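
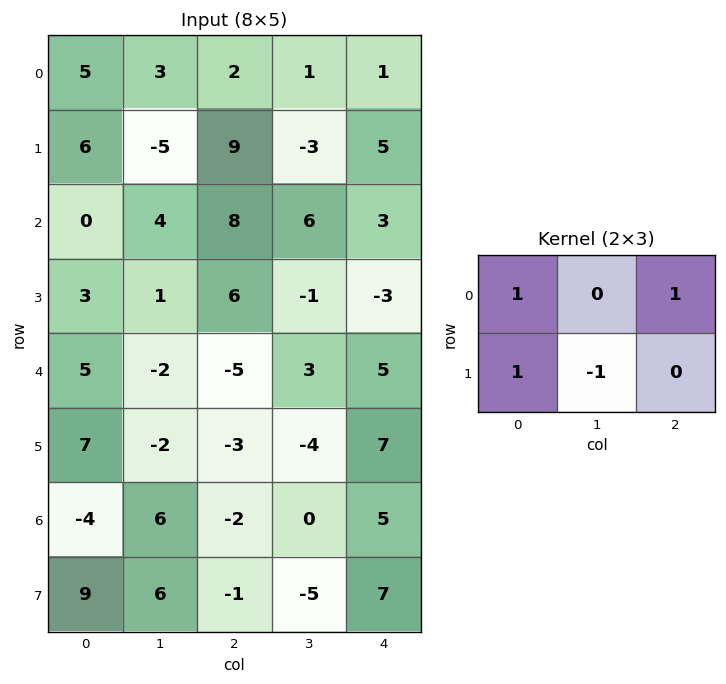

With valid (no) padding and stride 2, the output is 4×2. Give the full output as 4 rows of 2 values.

18 15
10 18
9 1
-3 7

Output[0,0]: The receptive field on the input at this output position is [5 3 2 / 6 -5 9]. Elementwise product with the kernel and sum: 5·1 + 2·1 + 6·1 + -5·-1.
Output[0,1]: The receptive field on the input at this output position is [2 1 1 / 9 -3 5]. Elementwise product with the kernel and sum: 2·1 + 1·1 + 9·1 + -3·-1.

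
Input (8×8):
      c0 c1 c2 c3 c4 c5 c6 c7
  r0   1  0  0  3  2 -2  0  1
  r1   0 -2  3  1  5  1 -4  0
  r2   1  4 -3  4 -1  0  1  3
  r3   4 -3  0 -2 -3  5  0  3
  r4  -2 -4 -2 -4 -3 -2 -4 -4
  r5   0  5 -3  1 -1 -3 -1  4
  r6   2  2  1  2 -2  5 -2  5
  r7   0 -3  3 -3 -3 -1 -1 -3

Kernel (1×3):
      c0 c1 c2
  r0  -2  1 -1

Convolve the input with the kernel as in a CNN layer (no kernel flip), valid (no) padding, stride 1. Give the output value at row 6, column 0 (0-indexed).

The receptive field on the input at this output position is [2 2 1]. Elementwise product with the kernel and sum: 2·-2 + 2·1 + 1·-1.

-3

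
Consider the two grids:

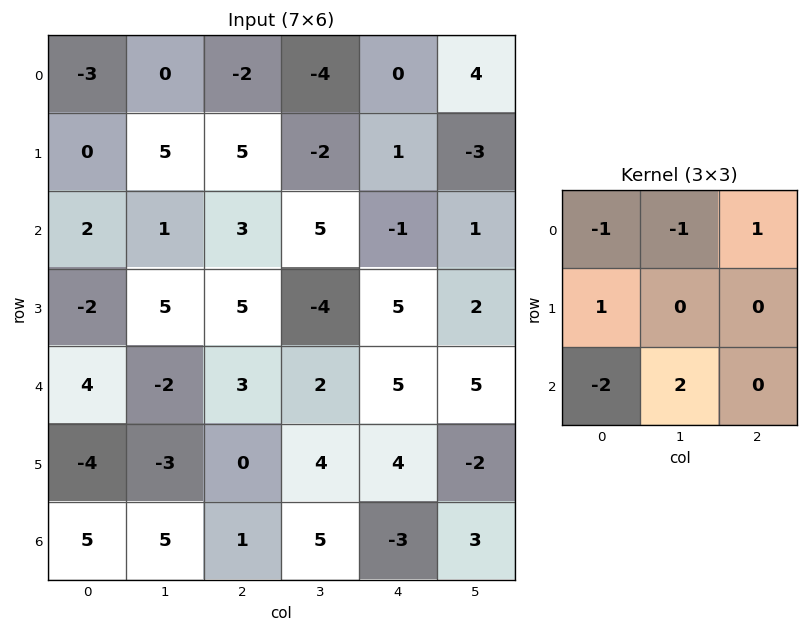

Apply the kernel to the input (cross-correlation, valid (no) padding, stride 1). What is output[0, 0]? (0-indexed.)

-1

The receptive field on the input at this output position is [-3 0 -2 / 0 5 5 / 2 1 3]. Elementwise product with the kernel and sum: -3·-1 + 0·-1 + -2·1 + 0·1 + 2·-2 + 1·2.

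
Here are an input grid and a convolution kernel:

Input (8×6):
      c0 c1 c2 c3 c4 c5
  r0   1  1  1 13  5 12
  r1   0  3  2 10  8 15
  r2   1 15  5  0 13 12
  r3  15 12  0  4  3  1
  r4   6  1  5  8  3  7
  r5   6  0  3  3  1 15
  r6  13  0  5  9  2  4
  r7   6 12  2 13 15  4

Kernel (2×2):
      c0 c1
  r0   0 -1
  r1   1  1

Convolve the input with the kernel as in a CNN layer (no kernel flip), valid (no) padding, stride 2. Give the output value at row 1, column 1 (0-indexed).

4

The receptive field on the input at this output position is [5 0 / 0 4]. Elementwise product with the kernel and sum: 0·-1 + 0·1 + 4·1.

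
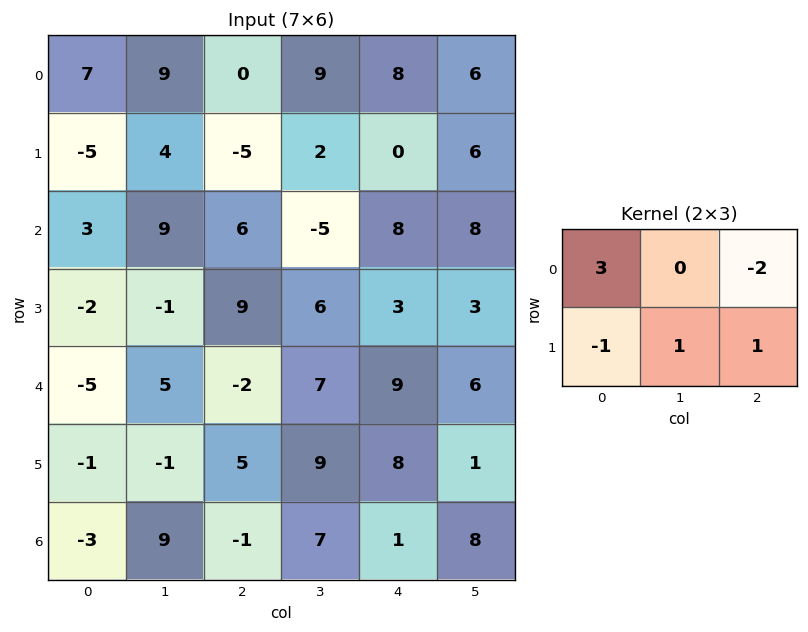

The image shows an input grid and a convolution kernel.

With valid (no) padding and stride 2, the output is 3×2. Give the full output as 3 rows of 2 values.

Output[0,0]: The receptive field on the input at this output position is [7 9 0 / -5 4 -5]. Elementwise product with the kernel and sum: 7·3 + 0·-2 + -5·-1 + 4·1 + -5·1.

25 -9
7 2
-6 -12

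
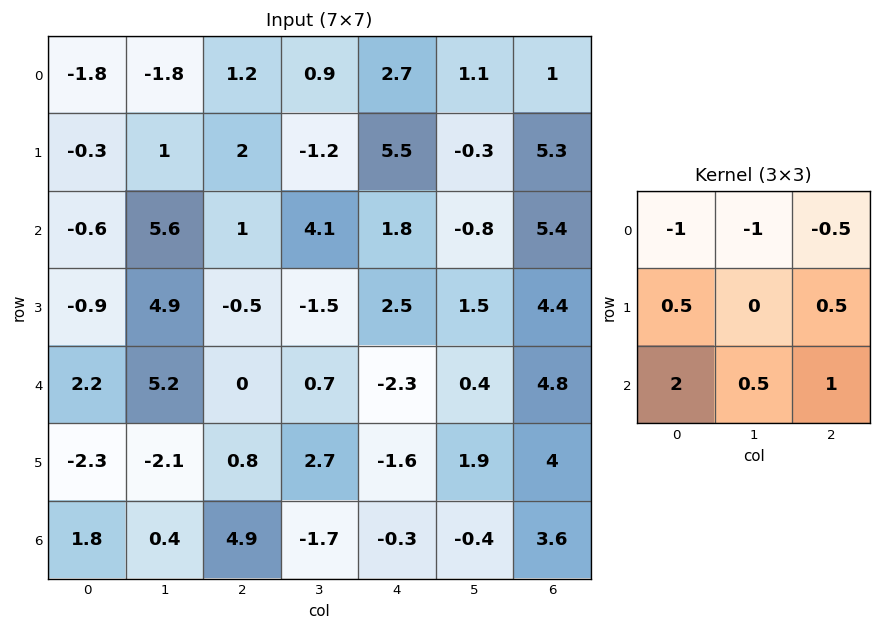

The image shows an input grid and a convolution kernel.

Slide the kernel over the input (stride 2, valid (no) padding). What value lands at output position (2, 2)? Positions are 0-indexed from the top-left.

The receptive field on the input at this output position is [-2.3 0.4 4.8 / -1.6 1.9 4 / -0.3 -0.4 3.6]. Elementwise product with the kernel and sum: -2.3·-1 + 0.4·-1 + 4.8·-0.5 + -1.6·0.5 + 4·0.5 + -0.3·2 + -0.4·0.5 + 3.6·1.

3.5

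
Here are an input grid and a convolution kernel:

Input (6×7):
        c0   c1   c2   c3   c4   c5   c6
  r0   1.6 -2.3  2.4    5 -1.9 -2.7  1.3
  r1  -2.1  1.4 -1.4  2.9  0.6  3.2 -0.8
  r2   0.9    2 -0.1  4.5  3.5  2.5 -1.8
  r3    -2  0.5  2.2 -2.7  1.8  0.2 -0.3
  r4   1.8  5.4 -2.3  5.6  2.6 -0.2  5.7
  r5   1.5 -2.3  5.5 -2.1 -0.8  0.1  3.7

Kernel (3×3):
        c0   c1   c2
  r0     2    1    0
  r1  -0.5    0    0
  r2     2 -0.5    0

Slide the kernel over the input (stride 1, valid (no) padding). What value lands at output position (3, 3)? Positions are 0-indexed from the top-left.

-10.2

The receptive field on the input at this output position is [-2.7 1.8 0.2 / 5.6 2.6 -0.2 / -2.1 -0.8 0.1]. Elementwise product with the kernel and sum: -2.7·2 + 1.8·1 + 5.6·-0.5 + -2.1·2 + -0.8·-0.5.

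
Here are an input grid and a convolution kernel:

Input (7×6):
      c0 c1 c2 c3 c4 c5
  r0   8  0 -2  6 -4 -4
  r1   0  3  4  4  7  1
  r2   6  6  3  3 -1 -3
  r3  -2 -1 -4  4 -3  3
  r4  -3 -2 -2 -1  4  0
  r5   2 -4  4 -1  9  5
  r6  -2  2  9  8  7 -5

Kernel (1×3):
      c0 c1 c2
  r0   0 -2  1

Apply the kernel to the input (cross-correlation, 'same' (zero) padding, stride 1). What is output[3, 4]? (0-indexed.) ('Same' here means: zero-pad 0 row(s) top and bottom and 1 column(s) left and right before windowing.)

The receptive field on the zero-padded input at this output position is [4 -3 3]. Elementwise product with the kernel and sum: -3·-2 + 3·1.

9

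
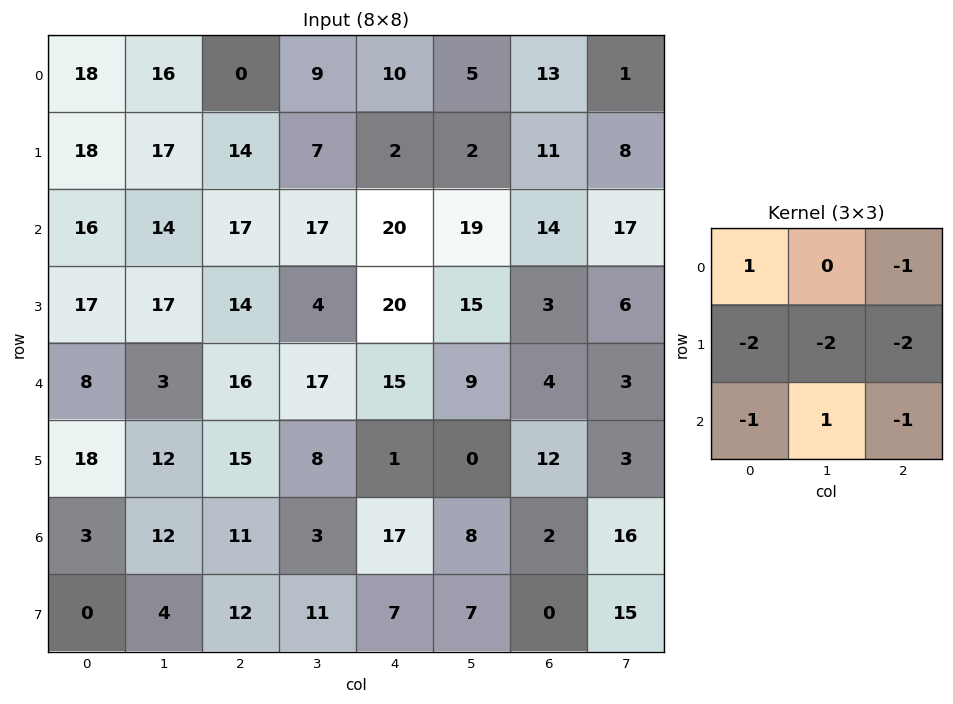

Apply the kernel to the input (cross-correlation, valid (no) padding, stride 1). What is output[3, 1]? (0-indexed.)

-64

The receptive field on the input at this output position is [17 14 4 / 3 16 17 / 12 15 8]. Elementwise product with the kernel and sum: 17·1 + 4·-1 + 3·-2 + 16·-2 + 17·-2 + 12·-1 + 15·1 + 8·-1.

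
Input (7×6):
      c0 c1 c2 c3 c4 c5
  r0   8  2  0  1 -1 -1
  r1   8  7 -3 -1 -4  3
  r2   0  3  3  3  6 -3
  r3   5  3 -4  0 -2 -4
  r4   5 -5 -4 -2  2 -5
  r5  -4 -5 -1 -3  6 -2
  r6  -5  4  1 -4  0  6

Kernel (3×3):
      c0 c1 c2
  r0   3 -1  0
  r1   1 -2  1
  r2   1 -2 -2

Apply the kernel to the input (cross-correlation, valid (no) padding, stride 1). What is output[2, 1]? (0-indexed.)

24

The receptive field on the input at this output position is [3 3 3 / 3 -4 0 / -5 -4 -2]. Elementwise product with the kernel and sum: 3·3 + 3·-1 + 3·1 + -4·-2 + 0·1 + -5·1 + -4·-2 + -2·-2.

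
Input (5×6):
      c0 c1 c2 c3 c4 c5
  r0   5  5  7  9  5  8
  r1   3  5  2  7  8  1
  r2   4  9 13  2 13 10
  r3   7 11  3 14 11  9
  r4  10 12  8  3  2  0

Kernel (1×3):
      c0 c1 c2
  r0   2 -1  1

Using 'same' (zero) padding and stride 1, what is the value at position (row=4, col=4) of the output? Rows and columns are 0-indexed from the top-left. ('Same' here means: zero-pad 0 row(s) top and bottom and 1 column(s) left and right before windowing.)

The receptive field on the zero-padded input at this output position is [3 2 0]. Elementwise product with the kernel and sum: 3·2 + 2·-1 + 0·1.

4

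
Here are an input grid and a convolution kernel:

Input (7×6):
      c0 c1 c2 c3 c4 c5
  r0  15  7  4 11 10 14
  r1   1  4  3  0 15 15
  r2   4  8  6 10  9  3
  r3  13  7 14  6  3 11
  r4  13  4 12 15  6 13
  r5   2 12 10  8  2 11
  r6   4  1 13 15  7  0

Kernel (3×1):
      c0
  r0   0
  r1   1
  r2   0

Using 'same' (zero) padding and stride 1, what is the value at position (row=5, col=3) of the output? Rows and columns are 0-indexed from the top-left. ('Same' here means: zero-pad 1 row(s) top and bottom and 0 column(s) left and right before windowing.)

8

The receptive field on the zero-padded input at this output position is [15 / 8 / 15]. Elementwise product with the kernel and sum: 8·1.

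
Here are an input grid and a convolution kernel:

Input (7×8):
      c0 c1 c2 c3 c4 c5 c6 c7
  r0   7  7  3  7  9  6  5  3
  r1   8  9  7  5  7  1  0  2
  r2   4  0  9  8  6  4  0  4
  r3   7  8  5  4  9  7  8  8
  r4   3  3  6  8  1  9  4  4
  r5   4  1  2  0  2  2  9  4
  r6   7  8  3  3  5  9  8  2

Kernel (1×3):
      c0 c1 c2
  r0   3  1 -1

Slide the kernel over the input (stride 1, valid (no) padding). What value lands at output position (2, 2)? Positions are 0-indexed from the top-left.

The receptive field on the input at this output position is [9 8 6]. Elementwise product with the kernel and sum: 9·3 + 8·1 + 6·-1.

29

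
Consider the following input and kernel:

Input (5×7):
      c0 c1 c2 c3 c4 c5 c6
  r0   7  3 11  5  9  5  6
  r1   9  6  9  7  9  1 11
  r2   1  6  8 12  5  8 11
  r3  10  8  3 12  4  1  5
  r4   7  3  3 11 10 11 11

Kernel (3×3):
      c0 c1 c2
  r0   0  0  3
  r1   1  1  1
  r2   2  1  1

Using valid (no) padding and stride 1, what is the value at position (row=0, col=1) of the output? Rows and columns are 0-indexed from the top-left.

The receptive field on the input at this output position is [3 11 5 / 6 9 7 / 6 8 12]. Elementwise product with the kernel and sum: 5·3 + 6·1 + 9·1 + 7·1 + 6·2 + 8·1 + 12·1.

69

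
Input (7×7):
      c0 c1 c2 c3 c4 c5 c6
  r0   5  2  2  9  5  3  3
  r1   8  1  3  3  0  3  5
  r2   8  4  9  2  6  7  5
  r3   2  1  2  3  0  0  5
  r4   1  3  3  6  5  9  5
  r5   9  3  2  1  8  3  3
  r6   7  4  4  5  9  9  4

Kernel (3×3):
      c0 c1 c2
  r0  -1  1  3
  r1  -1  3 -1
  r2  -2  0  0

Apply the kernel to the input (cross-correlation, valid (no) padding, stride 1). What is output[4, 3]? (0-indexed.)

36

The receptive field on the input at this output position is [6 5 9 / 1 8 3 / 5 9 9]. Elementwise product with the kernel and sum: 6·-1 + 5·1 + 9·3 + 1·-1 + 8·3 + 3·-1 + 5·-2.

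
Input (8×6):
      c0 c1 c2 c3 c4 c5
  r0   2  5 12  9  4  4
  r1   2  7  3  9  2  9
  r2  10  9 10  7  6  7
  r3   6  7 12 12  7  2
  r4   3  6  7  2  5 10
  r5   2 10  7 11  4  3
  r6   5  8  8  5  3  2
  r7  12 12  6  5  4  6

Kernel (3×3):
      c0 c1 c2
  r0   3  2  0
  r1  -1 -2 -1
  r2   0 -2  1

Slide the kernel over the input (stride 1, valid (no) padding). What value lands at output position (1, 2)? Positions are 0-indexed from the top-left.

The receptive field on the input at this output position is [3 9 2 / 10 7 6 / 12 12 7]. Elementwise product with the kernel and sum: 3·3 + 9·2 + 10·-1 + 7·-2 + 6·-1 + 12·-2 + 7·1.

-20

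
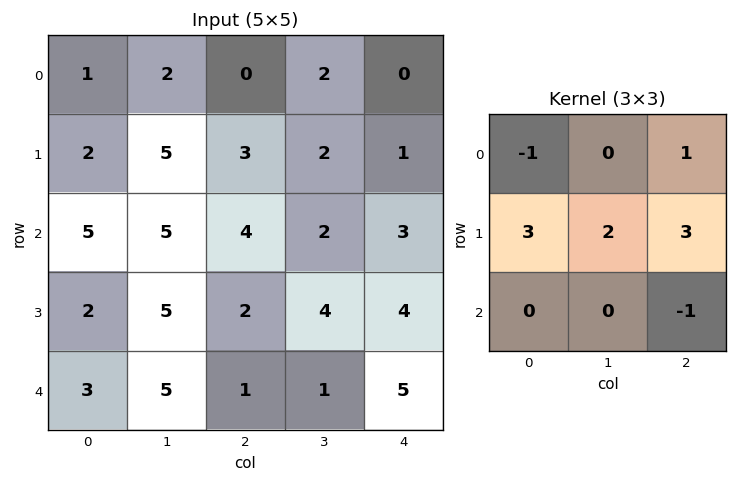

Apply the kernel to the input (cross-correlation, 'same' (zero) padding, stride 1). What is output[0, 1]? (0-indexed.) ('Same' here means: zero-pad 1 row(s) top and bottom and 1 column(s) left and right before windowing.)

4

The receptive field on the zero-padded input at this output position is [0 0 0 / 1 2 0 / 2 5 3]. Elementwise product with the kernel and sum: 0·-1 + 0·1 + 1·3 + 2·2 + 0·3 + 3·-1.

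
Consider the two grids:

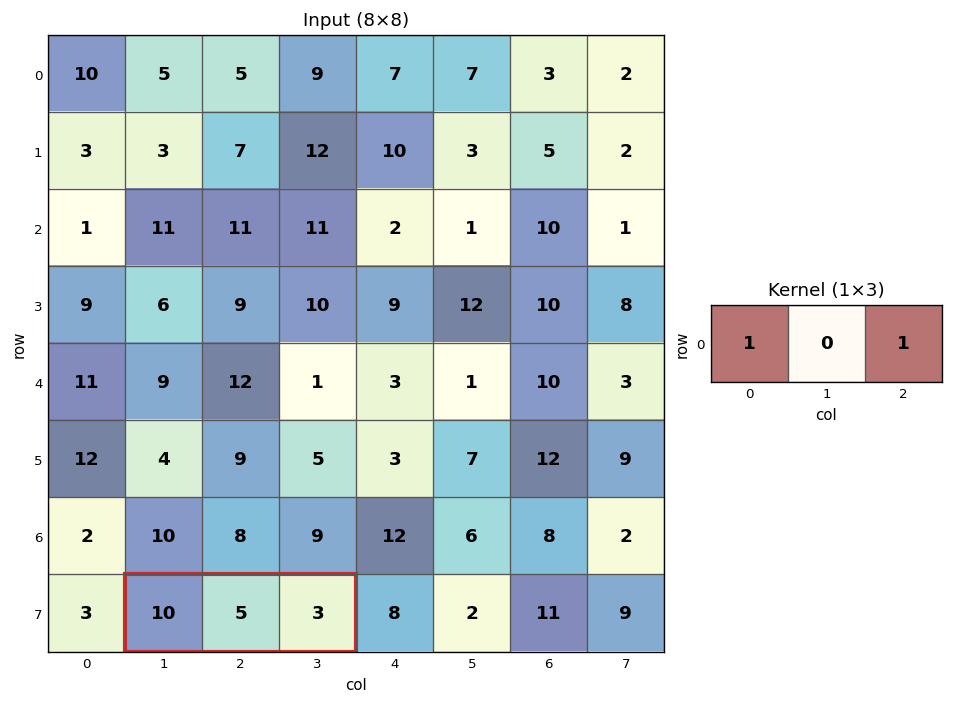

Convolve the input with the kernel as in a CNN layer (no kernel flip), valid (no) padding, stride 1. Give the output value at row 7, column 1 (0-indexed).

The receptive field on the input at this output position is [10 5 3]. Elementwise product with the kernel and sum: 10·1 + 3·1.

13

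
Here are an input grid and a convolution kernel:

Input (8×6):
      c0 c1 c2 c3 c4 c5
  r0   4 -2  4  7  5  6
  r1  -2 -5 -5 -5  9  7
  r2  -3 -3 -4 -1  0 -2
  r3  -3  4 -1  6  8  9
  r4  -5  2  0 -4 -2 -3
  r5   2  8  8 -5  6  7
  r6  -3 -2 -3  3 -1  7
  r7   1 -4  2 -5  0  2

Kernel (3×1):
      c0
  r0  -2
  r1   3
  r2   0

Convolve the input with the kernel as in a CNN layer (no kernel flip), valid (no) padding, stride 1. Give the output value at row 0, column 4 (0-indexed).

The receptive field on the input at this output position is [5 / 9 / 0]. Elementwise product with the kernel and sum: 5·-2 + 9·3.

17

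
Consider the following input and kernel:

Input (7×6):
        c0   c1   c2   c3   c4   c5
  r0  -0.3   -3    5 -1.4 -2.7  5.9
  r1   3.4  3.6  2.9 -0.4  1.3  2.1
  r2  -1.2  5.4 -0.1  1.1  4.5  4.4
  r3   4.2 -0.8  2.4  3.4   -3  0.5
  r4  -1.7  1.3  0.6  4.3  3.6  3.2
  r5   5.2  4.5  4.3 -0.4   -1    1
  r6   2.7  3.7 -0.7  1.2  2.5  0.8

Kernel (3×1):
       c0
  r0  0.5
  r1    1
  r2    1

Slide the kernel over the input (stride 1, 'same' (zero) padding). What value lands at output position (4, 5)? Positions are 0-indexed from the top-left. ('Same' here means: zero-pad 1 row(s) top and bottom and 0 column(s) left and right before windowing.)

4.45

The receptive field on the zero-padded input at this output position is [0.5 / 3.2 / 1]. Elementwise product with the kernel and sum: 0.5·0.5 + 3.2·1 + 1·1.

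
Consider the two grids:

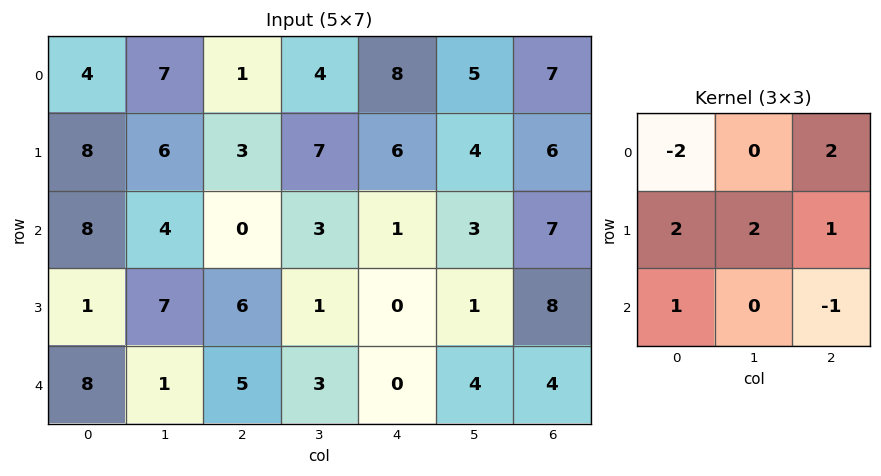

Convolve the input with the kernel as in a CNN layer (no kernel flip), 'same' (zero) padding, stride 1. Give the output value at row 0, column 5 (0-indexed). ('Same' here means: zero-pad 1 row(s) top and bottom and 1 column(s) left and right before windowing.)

The receptive field on the zero-padded input at this output position is [0 0 0 / 8 5 7 / 6 4 6]. Elementwise product with the kernel and sum: 0·-2 + 0·2 + 8·2 + 5·2 + 7·1 + 6·1 + 6·-1.

33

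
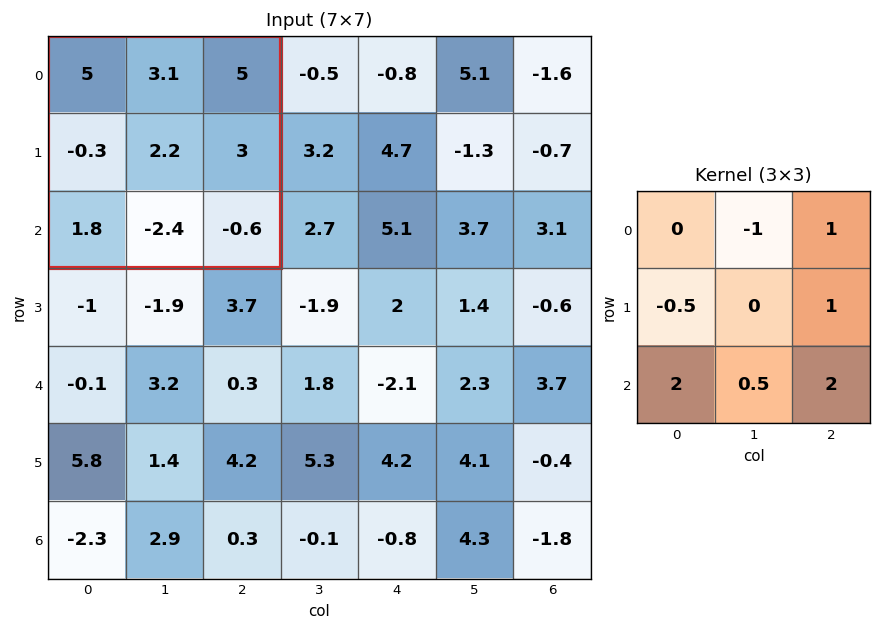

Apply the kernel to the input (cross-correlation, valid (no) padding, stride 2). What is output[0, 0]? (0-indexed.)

6.25

The receptive field on the input at this output position is [5 3.1 5 / -0.3 2.2 3 / 1.8 -2.4 -0.6]. Elementwise product with the kernel and sum: 3.1·-1 + 5·1 + -0.3·-0.5 + 3·1 + 1.8·2 + -2.4·0.5 + -0.6·2.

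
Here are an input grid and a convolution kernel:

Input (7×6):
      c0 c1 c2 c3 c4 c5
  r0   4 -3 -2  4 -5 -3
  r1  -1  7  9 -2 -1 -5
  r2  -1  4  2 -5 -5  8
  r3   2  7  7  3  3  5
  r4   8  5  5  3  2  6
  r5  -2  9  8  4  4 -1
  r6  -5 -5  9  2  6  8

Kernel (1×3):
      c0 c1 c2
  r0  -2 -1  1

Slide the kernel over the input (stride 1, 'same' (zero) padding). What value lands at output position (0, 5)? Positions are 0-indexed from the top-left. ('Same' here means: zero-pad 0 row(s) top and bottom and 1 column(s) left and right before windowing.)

13

The receptive field on the zero-padded input at this output position is [-5 -3 0]. Elementwise product with the kernel and sum: -5·-2 + -3·-1 + 0·1.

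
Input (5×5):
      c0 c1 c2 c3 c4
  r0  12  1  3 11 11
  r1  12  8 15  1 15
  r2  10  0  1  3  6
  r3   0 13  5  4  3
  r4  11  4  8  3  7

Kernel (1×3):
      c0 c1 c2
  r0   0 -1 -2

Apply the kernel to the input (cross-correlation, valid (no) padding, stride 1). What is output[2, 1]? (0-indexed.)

The receptive field on the input at this output position is [0 1 3]. Elementwise product with the kernel and sum: 1·-1 + 3·-2.

-7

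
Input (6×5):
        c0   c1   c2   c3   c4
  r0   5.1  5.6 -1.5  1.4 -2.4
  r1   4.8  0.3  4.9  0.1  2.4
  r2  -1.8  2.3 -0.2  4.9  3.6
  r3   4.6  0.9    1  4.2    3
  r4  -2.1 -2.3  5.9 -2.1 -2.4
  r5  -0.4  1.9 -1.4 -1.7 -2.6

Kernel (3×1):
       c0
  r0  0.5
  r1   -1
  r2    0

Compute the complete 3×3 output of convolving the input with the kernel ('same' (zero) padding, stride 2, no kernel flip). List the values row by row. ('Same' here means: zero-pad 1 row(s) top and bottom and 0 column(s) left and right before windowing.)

Output[0,0]: The receptive field on the zero-padded input at this output position is [0 / 5.1 / 4.8]. Elementwise product with the kernel and sum: 0·0.5 + 5.1·-1.

-5.1 1.5 2.4
4.2 2.65 -2.4
4.4 -5.4 3.9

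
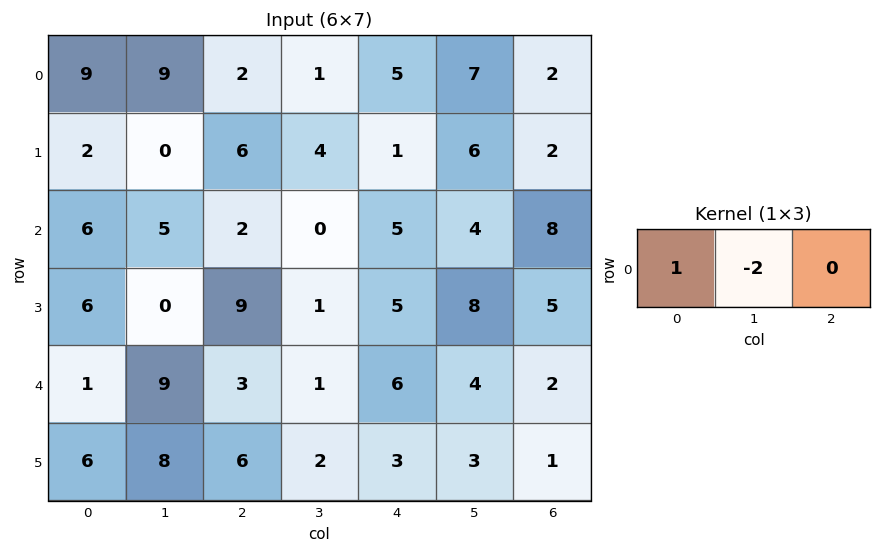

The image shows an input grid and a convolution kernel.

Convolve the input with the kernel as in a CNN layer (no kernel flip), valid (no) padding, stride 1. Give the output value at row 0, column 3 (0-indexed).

The receptive field on the input at this output position is [1 5 7]. Elementwise product with the kernel and sum: 1·1 + 5·-2.

-9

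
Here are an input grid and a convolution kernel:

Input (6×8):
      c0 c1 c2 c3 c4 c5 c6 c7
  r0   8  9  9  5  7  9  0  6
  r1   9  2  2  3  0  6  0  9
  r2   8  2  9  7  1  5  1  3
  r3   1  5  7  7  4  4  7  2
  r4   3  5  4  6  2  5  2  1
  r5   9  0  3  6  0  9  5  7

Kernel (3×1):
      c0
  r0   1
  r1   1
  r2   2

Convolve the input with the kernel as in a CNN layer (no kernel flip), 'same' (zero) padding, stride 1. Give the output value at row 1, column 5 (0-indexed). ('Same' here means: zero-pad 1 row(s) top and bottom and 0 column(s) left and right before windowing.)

25

The receptive field on the zero-padded input at this output position is [9 / 6 / 5]. Elementwise product with the kernel and sum: 9·1 + 6·1 + 5·2.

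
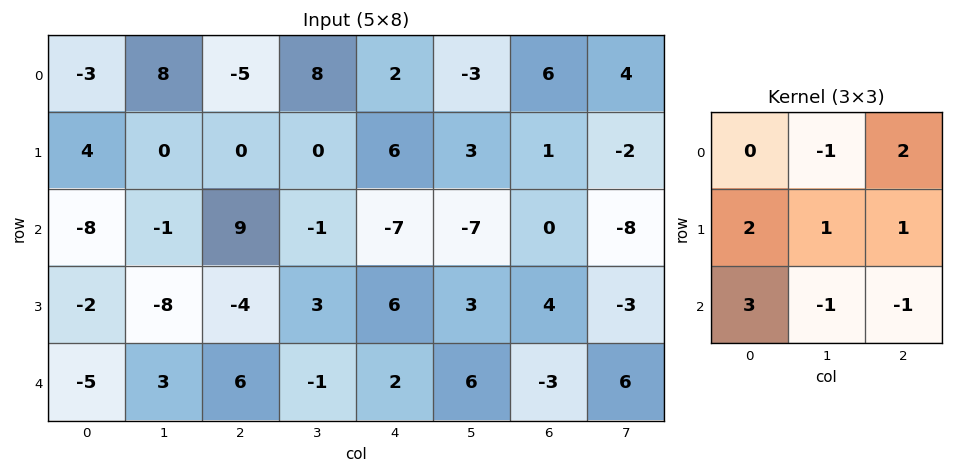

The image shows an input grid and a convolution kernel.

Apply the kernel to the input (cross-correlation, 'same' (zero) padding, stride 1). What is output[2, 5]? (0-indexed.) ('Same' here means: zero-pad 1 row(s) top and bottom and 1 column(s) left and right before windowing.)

-11

The receptive field on the zero-padded input at this output position is [6 3 1 / -7 -7 0 / 6 3 4]. Elementwise product with the kernel and sum: 3·-1 + 1·2 + -7·2 + -7·1 + 0·1 + 6·3 + 3·-1 + 4·-1.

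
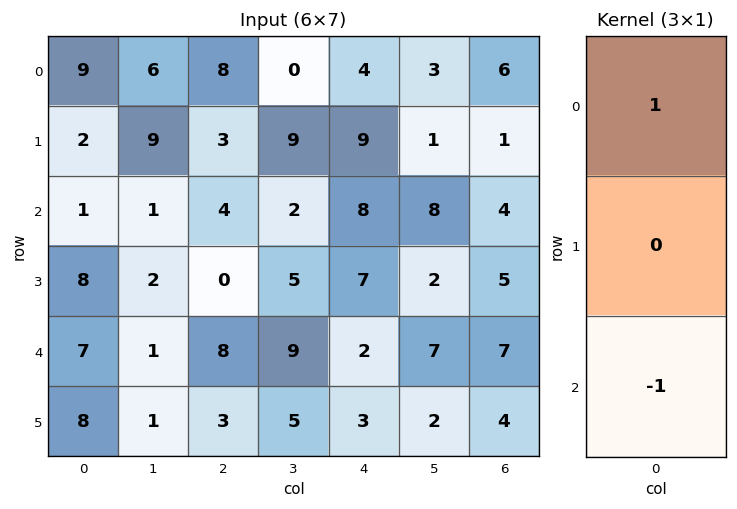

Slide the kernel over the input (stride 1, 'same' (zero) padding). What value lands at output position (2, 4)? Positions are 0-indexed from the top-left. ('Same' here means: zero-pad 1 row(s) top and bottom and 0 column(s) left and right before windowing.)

The receptive field on the zero-padded input at this output position is [9 / 8 / 7]. Elementwise product with the kernel and sum: 9·1 + 7·-1.

2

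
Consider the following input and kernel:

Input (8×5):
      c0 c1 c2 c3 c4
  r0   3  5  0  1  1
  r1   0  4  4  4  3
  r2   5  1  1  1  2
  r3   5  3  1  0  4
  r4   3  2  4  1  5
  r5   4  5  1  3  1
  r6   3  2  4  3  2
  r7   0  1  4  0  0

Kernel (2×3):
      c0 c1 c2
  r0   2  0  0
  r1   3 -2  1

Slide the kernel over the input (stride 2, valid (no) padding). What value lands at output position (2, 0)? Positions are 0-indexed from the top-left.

9

The receptive field on the input at this output position is [3 2 4 / 4 5 1]. Elementwise product with the kernel and sum: 3·2 + 4·3 + 5·-2 + 1·1.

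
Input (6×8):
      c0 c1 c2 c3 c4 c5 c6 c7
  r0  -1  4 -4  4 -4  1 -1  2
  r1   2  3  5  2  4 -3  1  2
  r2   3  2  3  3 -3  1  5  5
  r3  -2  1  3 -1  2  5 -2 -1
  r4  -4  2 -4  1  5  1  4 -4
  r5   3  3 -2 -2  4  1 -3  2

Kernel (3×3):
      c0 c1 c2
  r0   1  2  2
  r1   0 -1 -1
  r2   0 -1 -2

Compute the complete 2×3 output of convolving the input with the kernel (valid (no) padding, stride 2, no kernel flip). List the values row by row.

Output[0,0]: The receptive field on the input at this output position is [-1 4 -4 / 2 3 5 / 3 2 3]. Elementwise product with the kernel and sum: -1·1 + 4·2 + -4·2 + 3·-1 + 5·-1 + 2·-1 + 3·-2.

-17 -7 -13
15 -9 -3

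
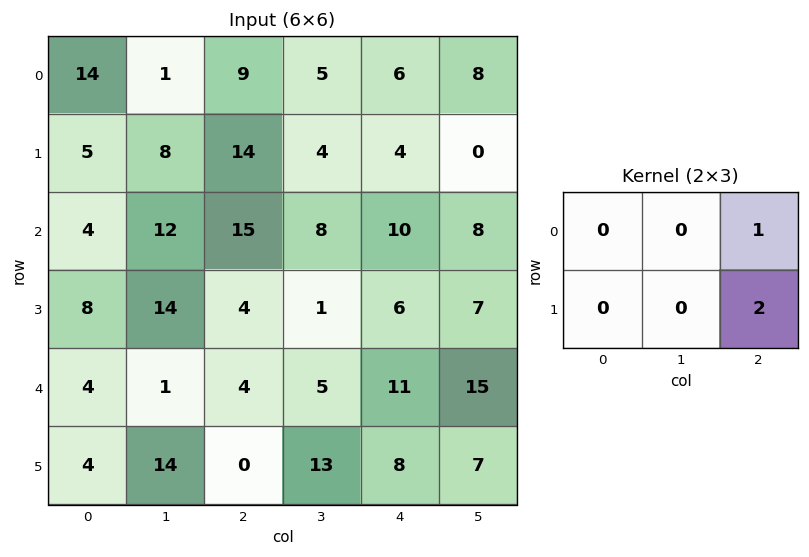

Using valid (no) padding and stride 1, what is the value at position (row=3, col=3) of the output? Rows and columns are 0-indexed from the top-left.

37

The receptive field on the input at this output position is [1 6 7 / 5 11 15]. Elementwise product with the kernel and sum: 7·1 + 15·2.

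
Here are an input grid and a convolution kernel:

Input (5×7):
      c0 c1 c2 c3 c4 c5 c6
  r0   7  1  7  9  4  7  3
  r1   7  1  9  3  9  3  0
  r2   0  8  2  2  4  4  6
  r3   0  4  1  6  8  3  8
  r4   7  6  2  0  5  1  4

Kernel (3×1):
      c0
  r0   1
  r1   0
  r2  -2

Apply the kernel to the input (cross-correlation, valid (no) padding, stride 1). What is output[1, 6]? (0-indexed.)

The receptive field on the input at this output position is [0 / 6 / 8]. Elementwise product with the kernel and sum: 0·1 + 8·-2.

-16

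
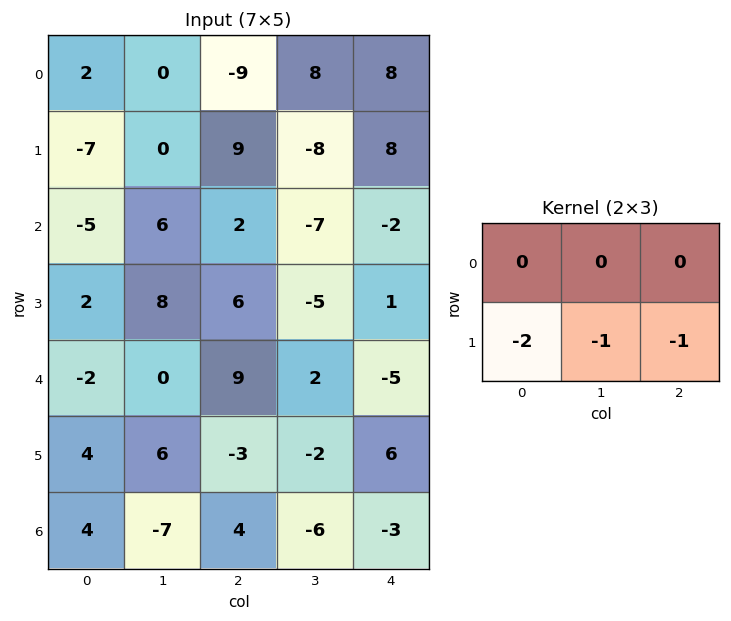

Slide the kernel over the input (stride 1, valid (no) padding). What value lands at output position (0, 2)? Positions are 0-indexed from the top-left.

-18

The receptive field on the input at this output position is [-9 8 8 / 9 -8 8]. Elementwise product with the kernel and sum: 9·-2 + -8·-1 + 8·-1.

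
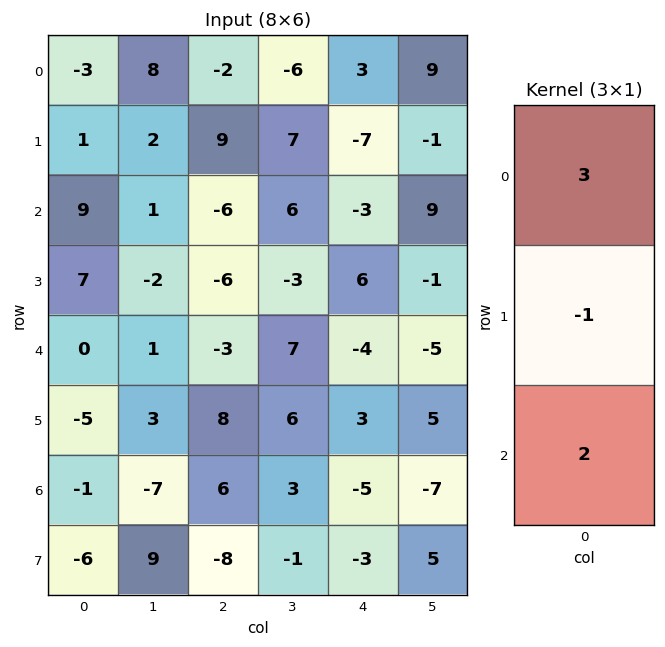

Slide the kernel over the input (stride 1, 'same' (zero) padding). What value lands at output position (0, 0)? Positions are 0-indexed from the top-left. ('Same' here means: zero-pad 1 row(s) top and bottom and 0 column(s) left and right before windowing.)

The receptive field on the zero-padded input at this output position is [0 / -3 / 1]. Elementwise product with the kernel and sum: 0·3 + -3·-1 + 1·2.

5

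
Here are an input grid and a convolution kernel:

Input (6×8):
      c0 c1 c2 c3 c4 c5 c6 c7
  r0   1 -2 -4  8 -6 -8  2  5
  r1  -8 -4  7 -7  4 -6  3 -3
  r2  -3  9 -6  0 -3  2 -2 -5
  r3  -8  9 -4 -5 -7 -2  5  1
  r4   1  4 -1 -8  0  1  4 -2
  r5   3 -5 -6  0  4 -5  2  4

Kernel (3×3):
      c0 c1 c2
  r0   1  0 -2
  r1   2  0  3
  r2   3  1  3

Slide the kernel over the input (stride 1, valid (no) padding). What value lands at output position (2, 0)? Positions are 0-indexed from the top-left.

The receptive field on the input at this output position is [-3 9 -6 / -8 9 -4 / 1 4 -1]. Elementwise product with the kernel and sum: -3·1 + -6·-2 + -8·2 + -4·3 + 1·3 + 4·1 + -1·3.

-15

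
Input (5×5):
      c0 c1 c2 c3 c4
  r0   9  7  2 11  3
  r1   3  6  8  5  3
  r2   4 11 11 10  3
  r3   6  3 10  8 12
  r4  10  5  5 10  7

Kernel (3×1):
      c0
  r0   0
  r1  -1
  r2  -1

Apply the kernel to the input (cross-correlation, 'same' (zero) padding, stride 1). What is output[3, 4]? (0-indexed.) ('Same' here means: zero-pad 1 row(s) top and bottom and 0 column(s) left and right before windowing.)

The receptive field on the zero-padded input at this output position is [3 / 12 / 7]. Elementwise product with the kernel and sum: 12·-1 + 7·-1.

-19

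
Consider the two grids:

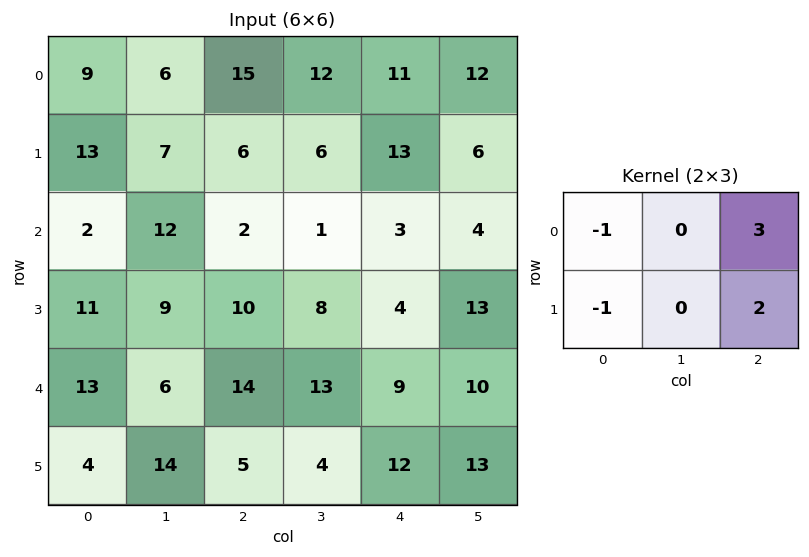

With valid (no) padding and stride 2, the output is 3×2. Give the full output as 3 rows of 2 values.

Output[0,0]: The receptive field on the input at this output position is [9 6 15 / 13 7 6]. Elementwise product with the kernel and sum: 9·-1 + 15·3 + 13·-1 + 6·2.

35 38
13 5
35 32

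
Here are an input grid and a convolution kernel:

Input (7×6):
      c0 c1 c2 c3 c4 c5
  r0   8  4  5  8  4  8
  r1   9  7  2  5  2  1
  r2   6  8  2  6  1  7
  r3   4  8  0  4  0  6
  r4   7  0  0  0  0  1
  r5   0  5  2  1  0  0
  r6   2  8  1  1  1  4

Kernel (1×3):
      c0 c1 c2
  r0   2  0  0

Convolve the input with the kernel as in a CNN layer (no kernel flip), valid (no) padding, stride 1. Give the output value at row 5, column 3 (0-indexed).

The receptive field on the input at this output position is [1 0 0]. Elementwise product with the kernel and sum: 1·2.

2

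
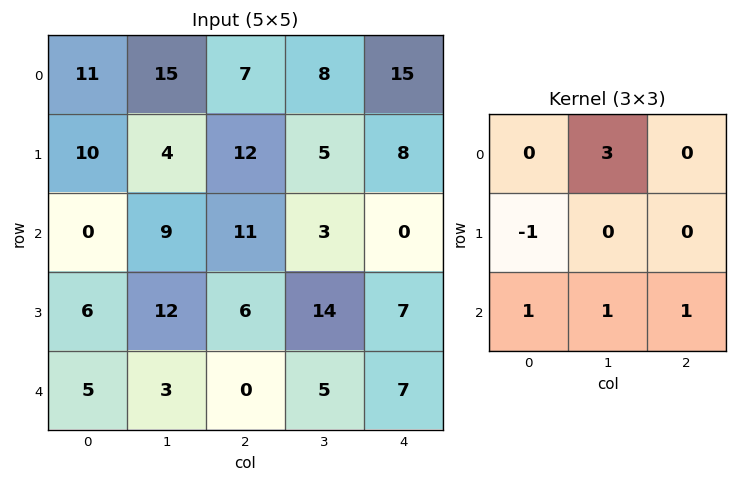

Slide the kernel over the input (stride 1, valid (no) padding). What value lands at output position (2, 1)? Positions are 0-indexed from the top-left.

29

The receptive field on the input at this output position is [9 11 3 / 12 6 14 / 3 0 5]. Elementwise product with the kernel and sum: 11·3 + 12·-1 + 3·1 + 0·1 + 5·1.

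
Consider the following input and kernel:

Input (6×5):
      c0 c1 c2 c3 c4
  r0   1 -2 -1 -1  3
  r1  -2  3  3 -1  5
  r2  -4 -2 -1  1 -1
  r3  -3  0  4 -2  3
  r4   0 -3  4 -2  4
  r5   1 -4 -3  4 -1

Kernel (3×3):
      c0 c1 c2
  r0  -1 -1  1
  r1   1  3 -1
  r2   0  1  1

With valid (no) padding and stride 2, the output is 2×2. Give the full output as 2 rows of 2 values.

1 0
-1 -4

Output[0,0]: The receptive field on the input at this output position is [1 -2 -1 / -2 3 3 / -4 -2 -1]. Elementwise product with the kernel and sum: 1·-1 + -2·-1 + -1·1 + -2·1 + 3·3 + 3·-1 + -2·1 + -1·1.
Output[0,1]: The receptive field on the input at this output position is [-1 -1 3 / 3 -1 5 / -1 1 -1]. Elementwise product with the kernel and sum: -1·-1 + -1·-1 + 3·1 + 3·1 + -1·3 + 5·-1 + 1·1 + -1·1.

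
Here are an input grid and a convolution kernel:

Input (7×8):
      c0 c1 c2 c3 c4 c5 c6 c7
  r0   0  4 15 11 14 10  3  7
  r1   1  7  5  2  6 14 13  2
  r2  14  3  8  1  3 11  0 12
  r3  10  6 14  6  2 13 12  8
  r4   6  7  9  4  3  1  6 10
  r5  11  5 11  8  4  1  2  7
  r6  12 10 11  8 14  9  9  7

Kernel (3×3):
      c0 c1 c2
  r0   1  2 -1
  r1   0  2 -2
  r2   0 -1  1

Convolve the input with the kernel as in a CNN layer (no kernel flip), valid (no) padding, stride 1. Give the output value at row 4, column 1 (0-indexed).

The receptive field on the input at this output position is [7 9 4 / 5 11 8 / 10 11 8]. Elementwise product with the kernel and sum: 7·1 + 9·2 + 4·-1 + 11·2 + 8·-2 + 11·-1 + 8·1.

24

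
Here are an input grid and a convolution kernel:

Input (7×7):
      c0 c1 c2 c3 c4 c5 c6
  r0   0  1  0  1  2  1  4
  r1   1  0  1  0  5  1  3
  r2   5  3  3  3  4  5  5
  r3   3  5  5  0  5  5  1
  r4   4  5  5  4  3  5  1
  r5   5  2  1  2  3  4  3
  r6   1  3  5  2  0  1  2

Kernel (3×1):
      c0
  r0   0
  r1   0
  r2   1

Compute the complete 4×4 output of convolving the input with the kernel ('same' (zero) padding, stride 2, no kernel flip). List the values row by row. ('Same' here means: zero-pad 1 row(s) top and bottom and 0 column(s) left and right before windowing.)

Output[0,0]: The receptive field on the zero-padded input at this output position is [0 / 0 / 1]. Elementwise product with the kernel and sum: 1·1.

1 1 5 3
3 5 5 1
5 1 3 3
0 0 0 0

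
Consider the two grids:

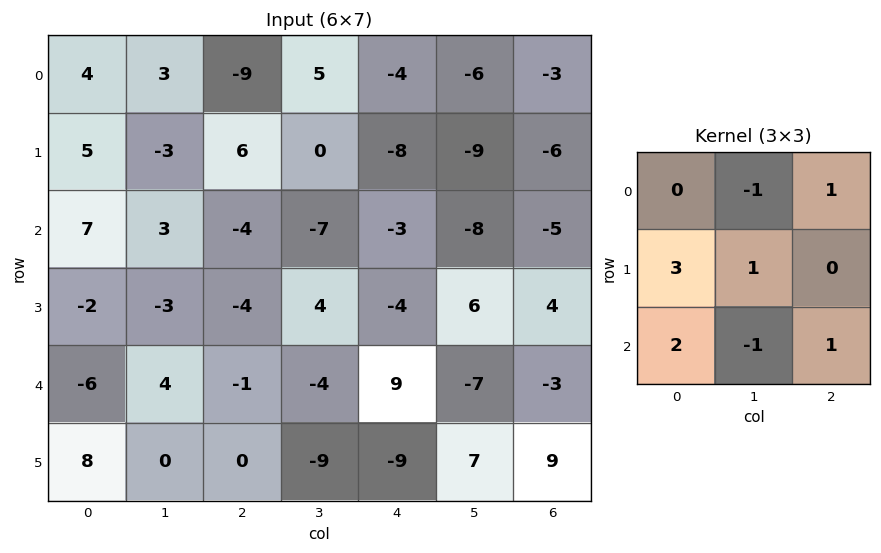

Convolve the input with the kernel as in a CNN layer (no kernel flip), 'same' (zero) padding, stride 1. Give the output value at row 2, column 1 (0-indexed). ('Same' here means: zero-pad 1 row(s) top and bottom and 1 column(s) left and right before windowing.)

28

The receptive field on the zero-padded input at this output position is [5 -3 6 / 7 3 -4 / -2 -3 -4]. Elementwise product with the kernel and sum: -3·-1 + 6·1 + 7·3 + 3·1 + -2·2 + -3·-1 + -4·1.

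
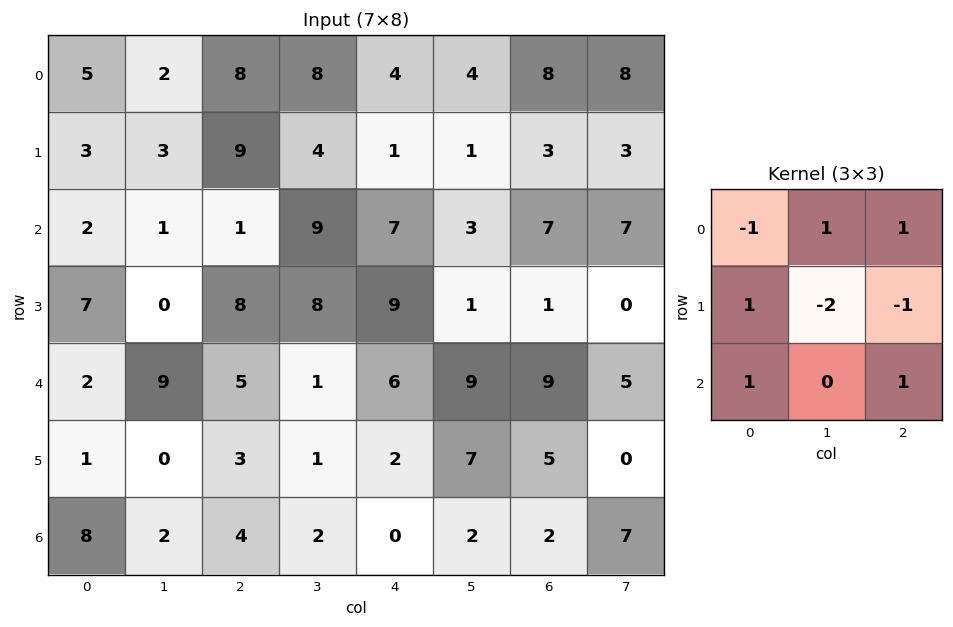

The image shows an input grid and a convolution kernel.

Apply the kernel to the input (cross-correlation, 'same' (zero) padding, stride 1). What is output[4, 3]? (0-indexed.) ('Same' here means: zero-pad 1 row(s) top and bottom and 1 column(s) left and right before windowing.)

The receptive field on the zero-padded input at this output position is [8 8 9 / 5 1 6 / 3 1 2]. Elementwise product with the kernel and sum: 8·-1 + 8·1 + 9·1 + 5·1 + 1·-2 + 6·-1 + 3·1 + 2·1.

11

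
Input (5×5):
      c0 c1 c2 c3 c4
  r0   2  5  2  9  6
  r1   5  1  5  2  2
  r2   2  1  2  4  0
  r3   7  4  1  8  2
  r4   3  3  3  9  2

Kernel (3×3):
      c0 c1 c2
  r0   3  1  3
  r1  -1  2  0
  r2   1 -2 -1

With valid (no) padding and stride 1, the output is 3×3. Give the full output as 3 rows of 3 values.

12 46 26
29 11 12
8 3 8

Output[0,0]: The receptive field on the input at this output position is [2 5 2 / 5 1 5 / 2 1 2]. Elementwise product with the kernel and sum: 2·3 + 5·1 + 2·3 + 5·-1 + 1·2 + 2·1 + 1·-2 + 2·-1.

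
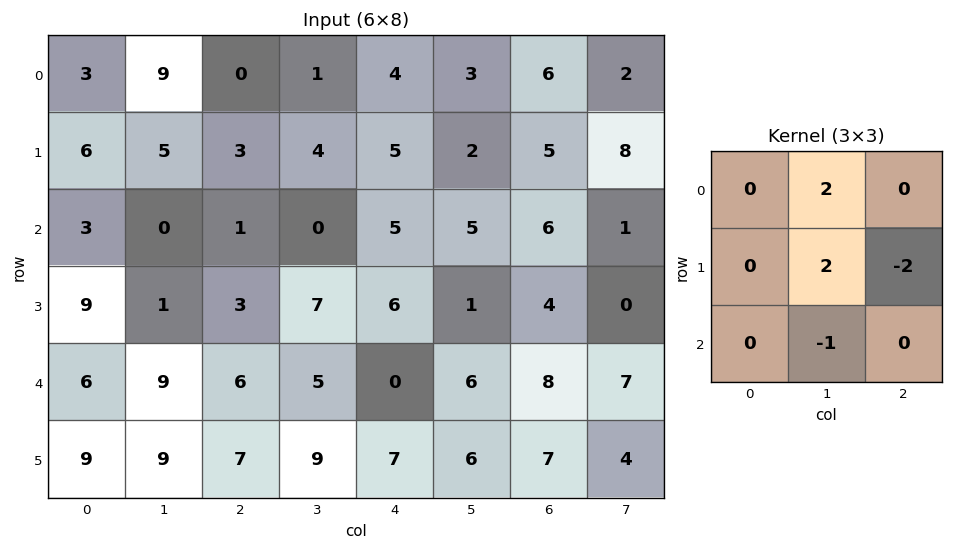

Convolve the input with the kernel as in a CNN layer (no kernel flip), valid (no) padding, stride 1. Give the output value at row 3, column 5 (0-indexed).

3

The receptive field on the input at this output position is [1 4 0 / 6 8 7 / 6 7 4]. Elementwise product with the kernel and sum: 4·2 + 8·2 + 7·-2 + 7·-1.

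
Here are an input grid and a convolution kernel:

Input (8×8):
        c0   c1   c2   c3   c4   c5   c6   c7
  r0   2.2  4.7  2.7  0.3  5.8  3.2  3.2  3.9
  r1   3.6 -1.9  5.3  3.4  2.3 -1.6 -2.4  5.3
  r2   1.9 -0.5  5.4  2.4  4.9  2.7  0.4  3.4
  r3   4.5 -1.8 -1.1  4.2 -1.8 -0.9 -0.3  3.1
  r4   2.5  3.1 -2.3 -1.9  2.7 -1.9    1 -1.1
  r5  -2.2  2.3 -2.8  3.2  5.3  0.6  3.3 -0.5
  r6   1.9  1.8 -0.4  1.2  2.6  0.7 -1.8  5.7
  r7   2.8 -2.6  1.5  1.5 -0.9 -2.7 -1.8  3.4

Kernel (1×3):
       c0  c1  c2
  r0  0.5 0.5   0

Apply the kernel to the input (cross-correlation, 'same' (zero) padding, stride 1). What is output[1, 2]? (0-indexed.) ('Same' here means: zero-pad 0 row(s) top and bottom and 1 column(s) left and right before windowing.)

1.7

The receptive field on the zero-padded input at this output position is [-1.9 5.3 3.4]. Elementwise product with the kernel and sum: -1.9·0.5 + 5.3·0.5.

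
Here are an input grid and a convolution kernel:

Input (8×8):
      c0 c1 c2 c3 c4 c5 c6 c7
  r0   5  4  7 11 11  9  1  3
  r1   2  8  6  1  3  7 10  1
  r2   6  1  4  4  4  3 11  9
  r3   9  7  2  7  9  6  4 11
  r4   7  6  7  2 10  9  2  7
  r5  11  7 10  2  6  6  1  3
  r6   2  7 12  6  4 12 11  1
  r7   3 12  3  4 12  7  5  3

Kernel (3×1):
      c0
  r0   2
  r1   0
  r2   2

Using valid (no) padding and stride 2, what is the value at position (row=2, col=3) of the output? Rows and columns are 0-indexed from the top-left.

The receptive field on the input at this output position is [2 / 1 / 11]. Elementwise product with the kernel and sum: 2·2 + 11·2.

26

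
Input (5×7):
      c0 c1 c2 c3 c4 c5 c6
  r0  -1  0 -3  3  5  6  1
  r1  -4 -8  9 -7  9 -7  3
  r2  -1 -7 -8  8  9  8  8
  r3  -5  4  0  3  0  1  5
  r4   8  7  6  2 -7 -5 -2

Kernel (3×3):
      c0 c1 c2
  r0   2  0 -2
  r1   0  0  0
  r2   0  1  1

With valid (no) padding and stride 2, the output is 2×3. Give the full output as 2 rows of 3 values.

Output[0,0]: The receptive field on the input at this output position is [-1 0 -3 / -4 -8 9 / -1 -7 -8]. Elementwise product with the kernel and sum: -1·2 + -3·-2 + -7·1 + -8·1.

-11 1 24
27 -39 -5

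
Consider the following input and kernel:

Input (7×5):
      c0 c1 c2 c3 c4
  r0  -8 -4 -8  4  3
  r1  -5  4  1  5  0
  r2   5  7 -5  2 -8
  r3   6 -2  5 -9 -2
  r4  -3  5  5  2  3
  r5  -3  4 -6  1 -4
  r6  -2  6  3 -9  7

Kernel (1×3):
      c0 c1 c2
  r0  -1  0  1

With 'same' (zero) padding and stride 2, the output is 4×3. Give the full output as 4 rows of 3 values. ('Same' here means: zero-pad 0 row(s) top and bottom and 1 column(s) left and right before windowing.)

Output[0,0]: The receptive field on the zero-padded input at this output position is [0 -8 -4]. Elementwise product with the kernel and sum: 0·-1 + -4·1.

-4 8 -4
7 -5 -2
5 -3 -2
6 -15 9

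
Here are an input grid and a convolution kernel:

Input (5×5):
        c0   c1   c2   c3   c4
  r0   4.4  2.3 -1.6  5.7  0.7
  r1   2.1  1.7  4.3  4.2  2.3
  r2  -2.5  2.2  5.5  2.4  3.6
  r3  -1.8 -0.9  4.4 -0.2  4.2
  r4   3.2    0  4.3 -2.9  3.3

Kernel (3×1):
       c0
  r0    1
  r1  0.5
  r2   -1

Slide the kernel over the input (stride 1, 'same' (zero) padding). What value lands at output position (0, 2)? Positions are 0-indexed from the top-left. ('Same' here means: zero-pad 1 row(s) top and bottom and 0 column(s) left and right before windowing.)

The receptive field on the zero-padded input at this output position is [0 / -1.6 / 4.3]. Elementwise product with the kernel and sum: 0·1 + -1.6·0.5 + 4.3·-1.

-5.1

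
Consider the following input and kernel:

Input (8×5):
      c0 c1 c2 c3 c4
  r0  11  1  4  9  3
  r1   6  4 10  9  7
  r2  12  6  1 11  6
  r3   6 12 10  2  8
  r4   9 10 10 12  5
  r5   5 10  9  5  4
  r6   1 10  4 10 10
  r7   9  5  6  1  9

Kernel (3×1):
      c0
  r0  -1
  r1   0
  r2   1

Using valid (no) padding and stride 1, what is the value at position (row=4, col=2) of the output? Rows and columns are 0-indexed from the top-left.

-6

The receptive field on the input at this output position is [10 / 9 / 4]. Elementwise product with the kernel and sum: 10·-1 + 4·1.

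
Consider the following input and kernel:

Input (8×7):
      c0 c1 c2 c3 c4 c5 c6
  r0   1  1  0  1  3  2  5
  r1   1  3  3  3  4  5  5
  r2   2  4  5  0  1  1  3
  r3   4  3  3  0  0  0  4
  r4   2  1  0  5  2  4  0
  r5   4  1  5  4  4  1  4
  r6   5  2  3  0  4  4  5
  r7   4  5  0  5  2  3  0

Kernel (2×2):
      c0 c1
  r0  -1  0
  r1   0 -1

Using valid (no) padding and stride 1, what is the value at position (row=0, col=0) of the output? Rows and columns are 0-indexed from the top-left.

The receptive field on the input at this output position is [1 1 / 1 3]. Elementwise product with the kernel and sum: 1·-1 + 3·-1.

-4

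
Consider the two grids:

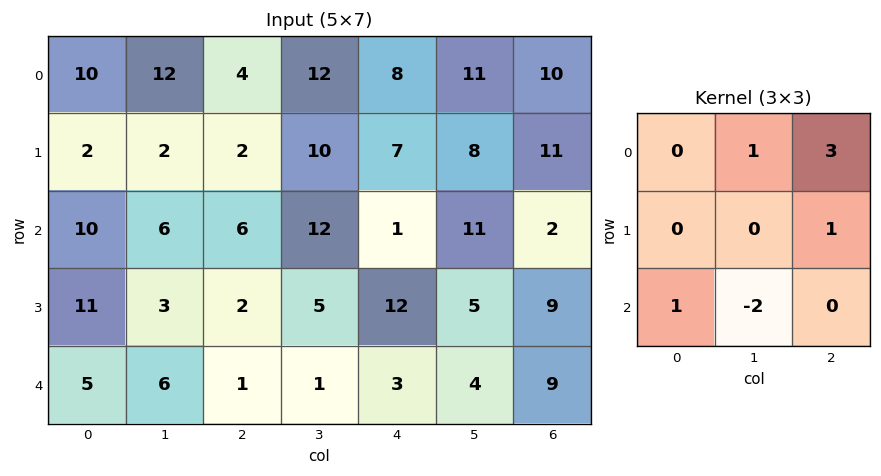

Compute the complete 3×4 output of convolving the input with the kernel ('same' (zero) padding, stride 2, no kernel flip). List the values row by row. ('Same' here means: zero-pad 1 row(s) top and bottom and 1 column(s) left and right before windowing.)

Output[0,0]: The receptive field on the zero-padded input at this output position is [0 0 0 / 0 10 12 / 0 2 2]. Elementwise product with the kernel and sum: 0·1 + 0·3 + 12·1 + 0·1 + 2·-2.
Output[0,1]: The receptive field on the zero-padded input at this output position is [0 0 0 / 12 4 12 / 2 2 10]. Elementwise product with the kernel and sum: 0·1 + 0·3 + 12·1 + 2·1 + 2·-2.

8 10 7 -14
-8 43 23 -2
26 18 31 9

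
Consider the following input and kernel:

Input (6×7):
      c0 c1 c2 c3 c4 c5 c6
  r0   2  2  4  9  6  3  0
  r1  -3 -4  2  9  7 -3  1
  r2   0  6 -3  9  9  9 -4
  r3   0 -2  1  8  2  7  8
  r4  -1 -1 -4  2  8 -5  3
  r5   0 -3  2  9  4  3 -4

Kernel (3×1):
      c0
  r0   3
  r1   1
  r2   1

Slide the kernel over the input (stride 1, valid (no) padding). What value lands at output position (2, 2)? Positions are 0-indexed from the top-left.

The receptive field on the input at this output position is [-3 / 1 / -4]. Elementwise product with the kernel and sum: -3·3 + 1·1 + -4·1.

-12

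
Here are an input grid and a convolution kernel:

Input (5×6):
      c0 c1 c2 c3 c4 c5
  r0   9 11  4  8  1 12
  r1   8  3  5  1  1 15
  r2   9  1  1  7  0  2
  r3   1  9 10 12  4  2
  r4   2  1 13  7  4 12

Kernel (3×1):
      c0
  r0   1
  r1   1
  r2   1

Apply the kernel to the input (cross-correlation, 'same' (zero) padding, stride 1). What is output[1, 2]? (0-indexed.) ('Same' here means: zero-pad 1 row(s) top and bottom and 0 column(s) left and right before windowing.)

The receptive field on the zero-padded input at this output position is [4 / 5 / 1]. Elementwise product with the kernel and sum: 4·1 + 5·1 + 1·1.

10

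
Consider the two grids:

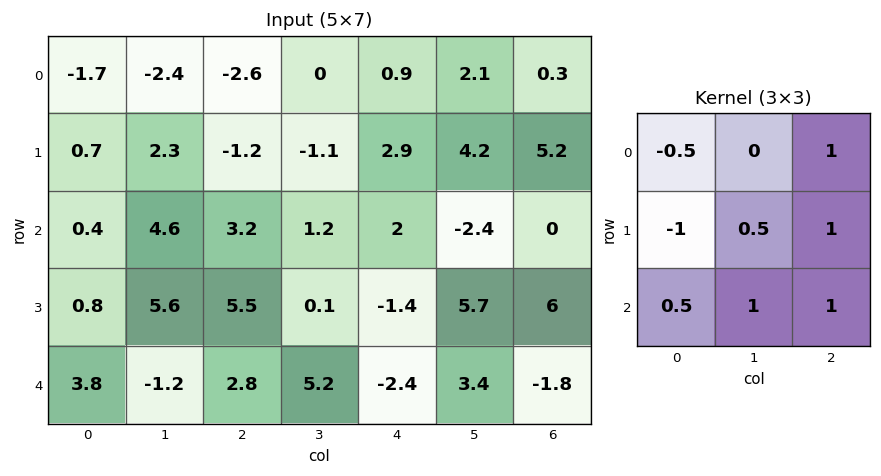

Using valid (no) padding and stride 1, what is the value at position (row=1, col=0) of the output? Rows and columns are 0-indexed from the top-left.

15.05

The receptive field on the input at this output position is [0.7 2.3 -1.2 / 0.4 4.6 3.2 / 0.8 5.6 5.5]. Elementwise product with the kernel and sum: 0.7·-0.5 + -1.2·1 + 0.4·-1 + 4.6·0.5 + 3.2·1 + 0.8·0.5 + 5.6·1 + 5.5·1.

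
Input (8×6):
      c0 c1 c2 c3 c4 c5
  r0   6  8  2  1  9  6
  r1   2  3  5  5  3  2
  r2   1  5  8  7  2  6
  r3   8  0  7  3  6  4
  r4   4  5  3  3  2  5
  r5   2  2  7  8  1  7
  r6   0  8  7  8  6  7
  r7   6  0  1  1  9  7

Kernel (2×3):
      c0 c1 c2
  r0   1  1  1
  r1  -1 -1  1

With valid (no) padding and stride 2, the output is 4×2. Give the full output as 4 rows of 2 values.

Output[0,0]: The receptive field on the input at this output position is [6 8 2 / 2 3 5]. Elementwise product with the kernel and sum: 6·1 + 8·1 + 2·1 + 2·-1 + 3·-1 + 5·1.

16 5
13 13
15 -6
10 28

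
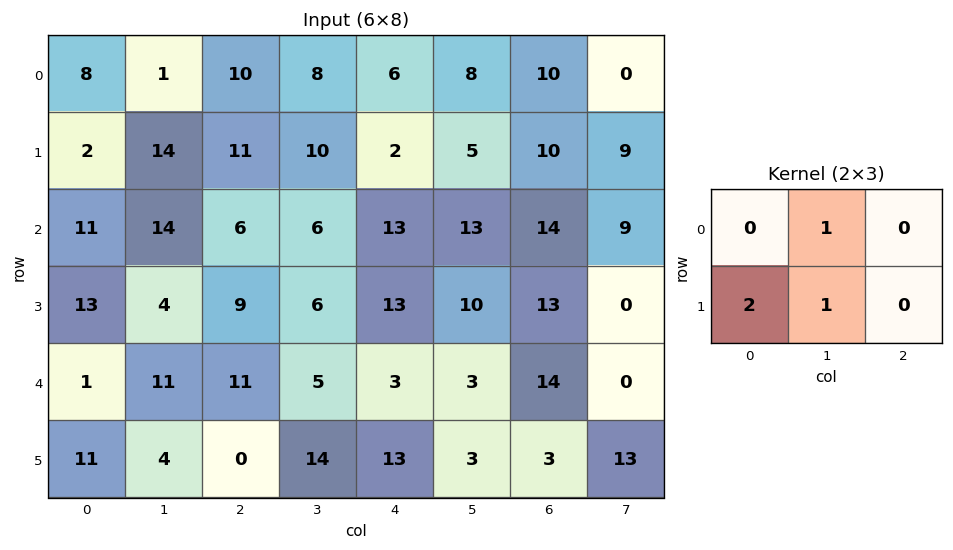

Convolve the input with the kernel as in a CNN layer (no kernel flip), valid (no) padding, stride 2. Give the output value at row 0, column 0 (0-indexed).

The receptive field on the input at this output position is [8 1 10 / 2 14 11]. Elementwise product with the kernel and sum: 1·1 + 2·2 + 14·1.

19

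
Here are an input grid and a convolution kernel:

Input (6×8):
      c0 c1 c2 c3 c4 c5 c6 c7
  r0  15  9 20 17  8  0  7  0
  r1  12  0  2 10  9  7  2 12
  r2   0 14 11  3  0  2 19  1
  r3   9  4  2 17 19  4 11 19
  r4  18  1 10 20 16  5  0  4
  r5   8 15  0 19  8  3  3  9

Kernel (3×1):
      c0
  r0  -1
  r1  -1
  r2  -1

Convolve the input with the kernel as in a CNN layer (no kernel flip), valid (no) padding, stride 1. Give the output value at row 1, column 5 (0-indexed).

The receptive field on the input at this output position is [7 / 2 / 4]. Elementwise product with the kernel and sum: 7·-1 + 2·-1 + 4·-1.

-13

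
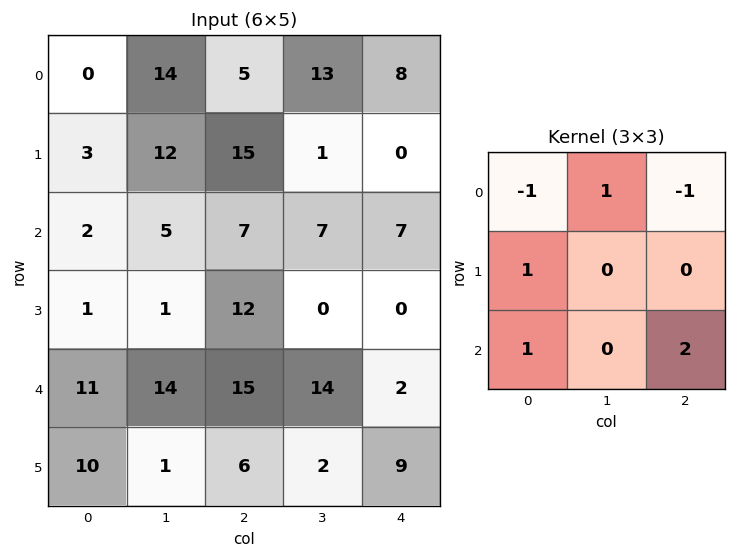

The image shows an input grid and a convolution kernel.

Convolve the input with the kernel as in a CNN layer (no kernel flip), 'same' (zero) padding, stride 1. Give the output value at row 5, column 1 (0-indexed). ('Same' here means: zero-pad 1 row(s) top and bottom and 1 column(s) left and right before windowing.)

The receptive field on the zero-padded input at this output position is [11 14 15 / 10 1 6 / 0 0 0]. Elementwise product with the kernel and sum: 11·-1 + 14·1 + 15·-1 + 10·1 + 0·1 + 0·2.

-2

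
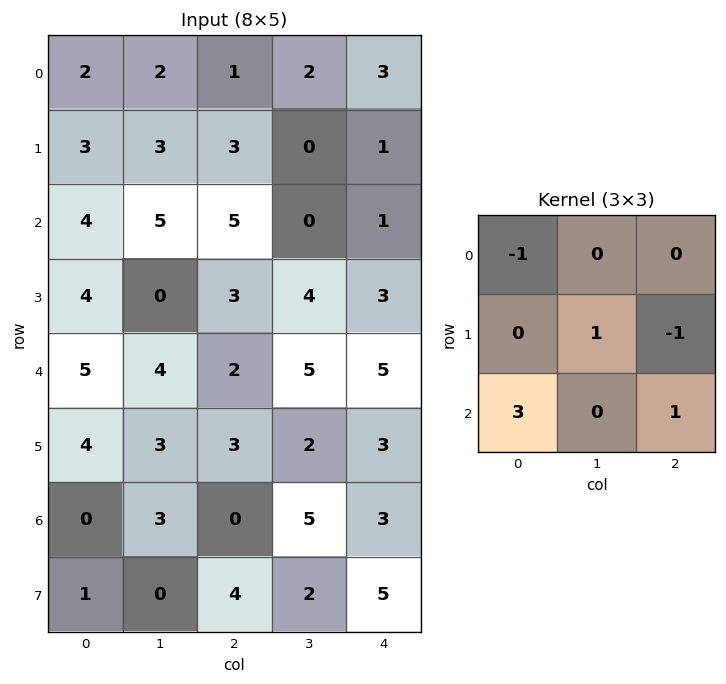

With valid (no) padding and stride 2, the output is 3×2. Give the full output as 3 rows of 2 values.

Output[0,0]: The receptive field on the input at this output position is [2 2 1 / 3 3 3 / 4 5 5]. Elementwise product with the kernel and sum: 2·-1 + 3·1 + 3·-1 + 4·3 + 5·1.

15 14
10 7
-5 0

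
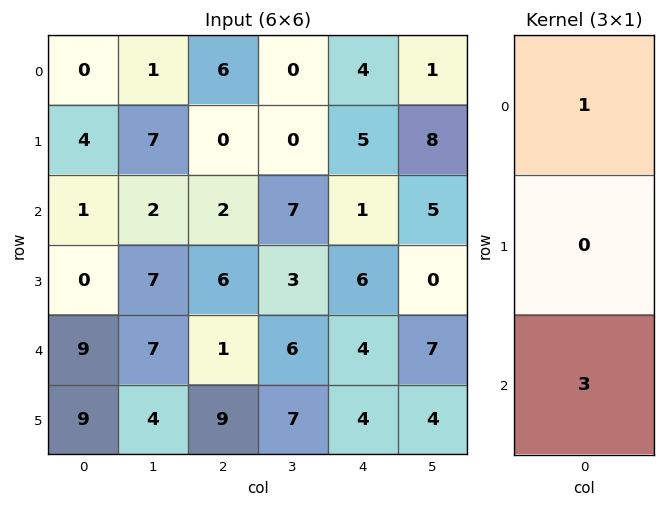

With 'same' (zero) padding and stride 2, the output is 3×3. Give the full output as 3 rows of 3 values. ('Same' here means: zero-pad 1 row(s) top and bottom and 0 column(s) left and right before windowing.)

Output[0,0]: The receptive field on the zero-padded input at this output position is [0 / 0 / 4]. Elementwise product with the kernel and sum: 0·1 + 4·3.

12 0 15
4 18 23
27 33 18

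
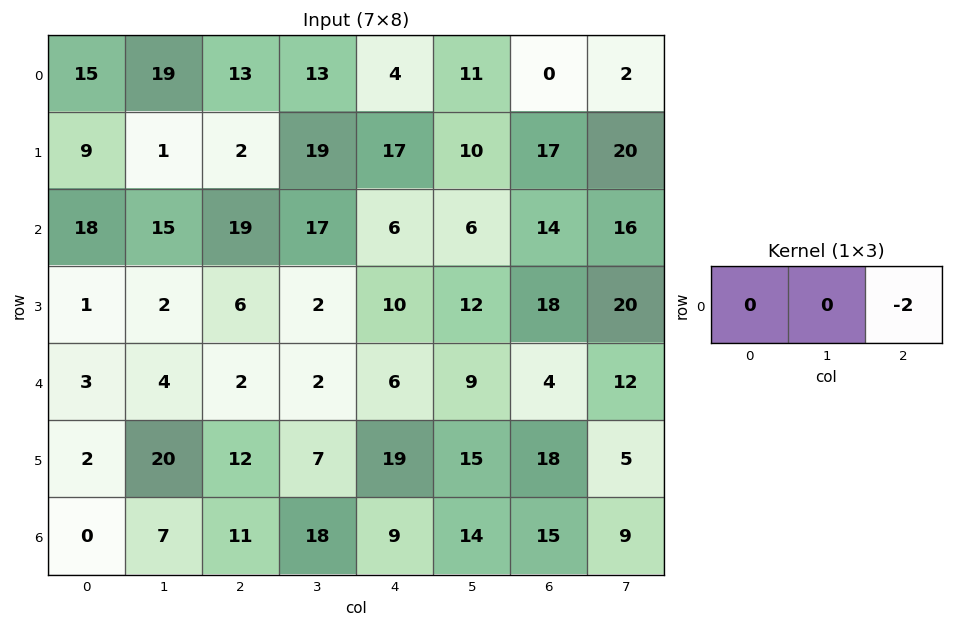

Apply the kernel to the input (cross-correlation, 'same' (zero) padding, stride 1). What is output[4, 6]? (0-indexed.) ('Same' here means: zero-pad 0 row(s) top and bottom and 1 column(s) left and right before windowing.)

The receptive field on the zero-padded input at this output position is [9 4 12]. Elementwise product with the kernel and sum: 12·-2.

-24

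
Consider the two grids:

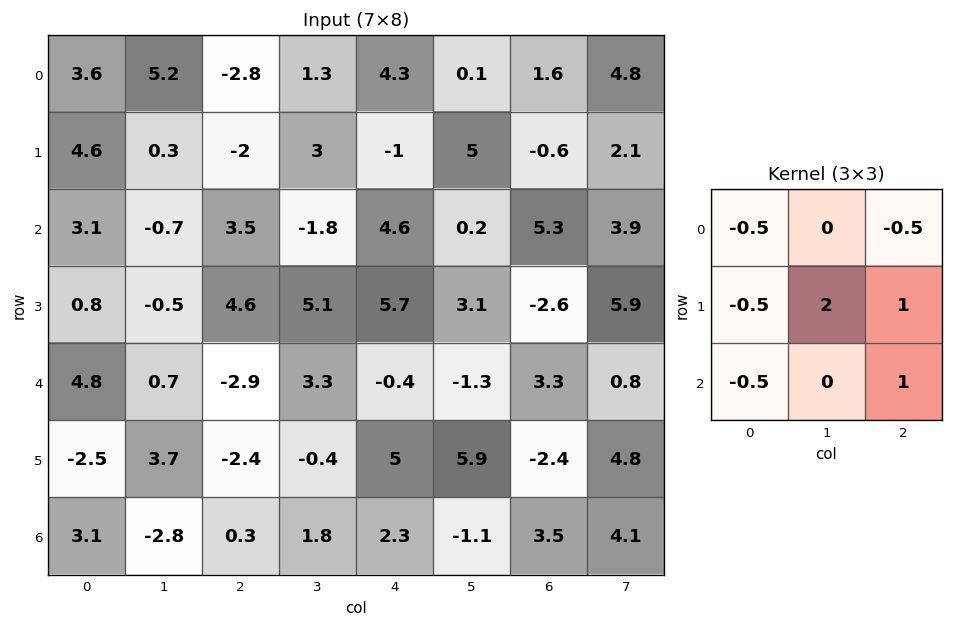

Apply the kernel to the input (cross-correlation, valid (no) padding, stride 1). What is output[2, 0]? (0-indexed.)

-5.4

The receptive field on the input at this output position is [3.1 -0.7 3.5 / 0.8 -0.5 4.6 / 4.8 0.7 -2.9]. Elementwise product with the kernel and sum: 3.1·-0.5 + 3.5·-0.5 + 0.8·-0.5 + -0.5·2 + 4.6·1 + 4.8·-0.5 + -2.9·1.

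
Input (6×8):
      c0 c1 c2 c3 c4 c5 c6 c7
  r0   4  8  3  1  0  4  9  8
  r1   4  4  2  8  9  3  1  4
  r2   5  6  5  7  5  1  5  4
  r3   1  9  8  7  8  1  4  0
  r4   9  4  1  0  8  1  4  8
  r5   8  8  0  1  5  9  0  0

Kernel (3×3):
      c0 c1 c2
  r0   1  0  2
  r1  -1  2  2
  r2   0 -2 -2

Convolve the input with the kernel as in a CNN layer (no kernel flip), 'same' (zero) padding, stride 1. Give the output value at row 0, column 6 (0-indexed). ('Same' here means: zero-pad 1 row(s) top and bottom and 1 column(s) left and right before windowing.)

20

The receptive field on the zero-padded input at this output position is [0 0 0 / 4 9 8 / 3 1 4]. Elementwise product with the kernel and sum: 0·1 + 0·2 + 4·-1 + 9·2 + 8·2 + 1·-2 + 4·-2.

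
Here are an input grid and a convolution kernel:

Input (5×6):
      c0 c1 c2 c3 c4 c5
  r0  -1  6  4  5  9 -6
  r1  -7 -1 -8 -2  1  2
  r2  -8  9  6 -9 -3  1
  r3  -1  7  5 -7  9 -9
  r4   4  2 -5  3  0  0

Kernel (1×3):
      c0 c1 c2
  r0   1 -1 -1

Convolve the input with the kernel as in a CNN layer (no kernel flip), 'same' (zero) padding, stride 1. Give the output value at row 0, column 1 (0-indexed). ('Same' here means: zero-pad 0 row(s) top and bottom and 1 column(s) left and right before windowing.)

-11

The receptive field on the zero-padded input at this output position is [-1 6 4]. Elementwise product with the kernel and sum: -1·1 + 6·-1 + 4·-1.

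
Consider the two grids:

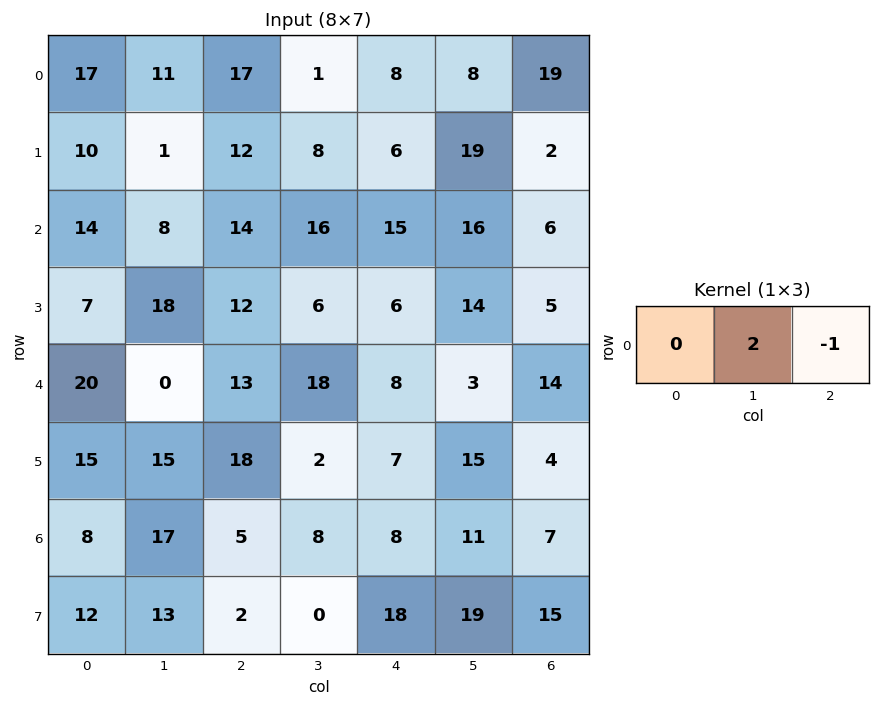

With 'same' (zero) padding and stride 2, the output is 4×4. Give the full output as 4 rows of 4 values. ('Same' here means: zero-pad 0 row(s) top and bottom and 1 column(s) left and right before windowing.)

23 33 8 38
20 12 14 12
40 8 13 28
-1 2 5 14

Output[0,0]: The receptive field on the zero-padded input at this output position is [0 17 11]. Elementwise product with the kernel and sum: 17·2 + 11·-1.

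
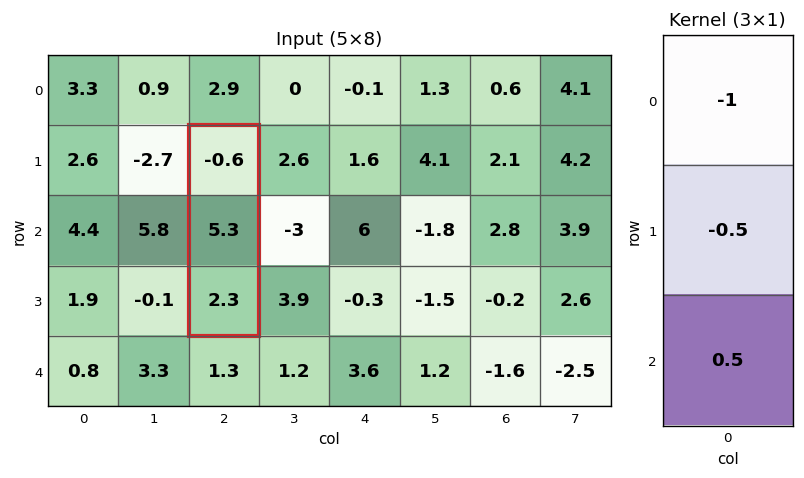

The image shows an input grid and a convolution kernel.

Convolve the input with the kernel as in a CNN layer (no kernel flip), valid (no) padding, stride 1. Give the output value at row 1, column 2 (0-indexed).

-0.9

The receptive field on the input at this output position is [-0.6 / 5.3 / 2.3]. Elementwise product with the kernel and sum: -0.6·-1 + 5.3·-0.5 + 2.3·0.5.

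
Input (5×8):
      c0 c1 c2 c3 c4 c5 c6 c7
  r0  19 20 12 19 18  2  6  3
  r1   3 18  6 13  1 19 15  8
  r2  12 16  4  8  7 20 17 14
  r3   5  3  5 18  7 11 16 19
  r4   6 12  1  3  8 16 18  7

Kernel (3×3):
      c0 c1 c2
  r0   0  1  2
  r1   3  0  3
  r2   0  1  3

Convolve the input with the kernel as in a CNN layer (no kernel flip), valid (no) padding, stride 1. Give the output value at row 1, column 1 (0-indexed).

The receptive field on the input at this output position is [18 6 13 / 16 4 8 / 3 5 18]. Elementwise product with the kernel and sum: 6·1 + 13·2 + 16·3 + 8·3 + 5·1 + 18·3.

163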